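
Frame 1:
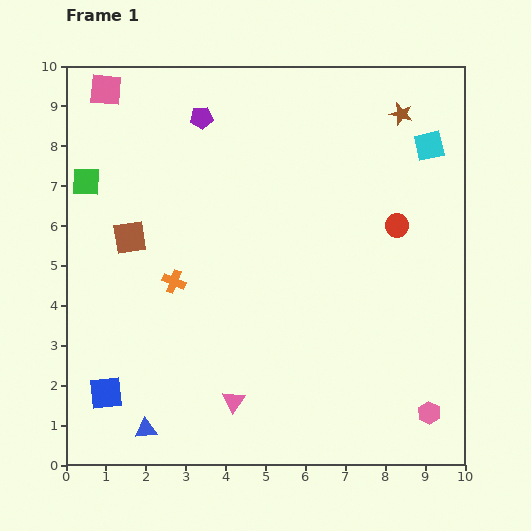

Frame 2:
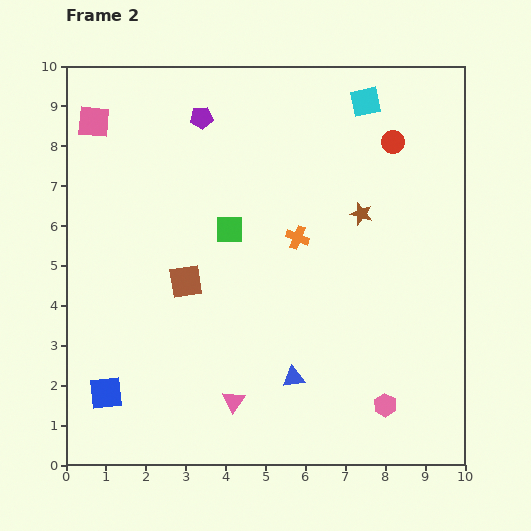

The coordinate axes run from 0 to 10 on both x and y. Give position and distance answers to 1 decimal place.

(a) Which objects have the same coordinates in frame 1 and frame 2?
the blue square, the purple pentagon, the pink triangle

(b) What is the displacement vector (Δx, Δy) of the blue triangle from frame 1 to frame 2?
(3.7, 1.3)

The blue triangle was at (2.0, 0.9) in frame 1 and (5.7, 2.2) in frame 2.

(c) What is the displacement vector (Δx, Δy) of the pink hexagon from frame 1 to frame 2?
(-1.1, 0.2)

The pink hexagon was at (9.1, 1.3) in frame 1 and (8.0, 1.5) in frame 2.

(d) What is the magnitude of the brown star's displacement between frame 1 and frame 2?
2.7

The brown star moved from (8.4, 8.8) to (7.4, 6.3), a distance of √(1.0² + 2.5²) ≈ 2.7.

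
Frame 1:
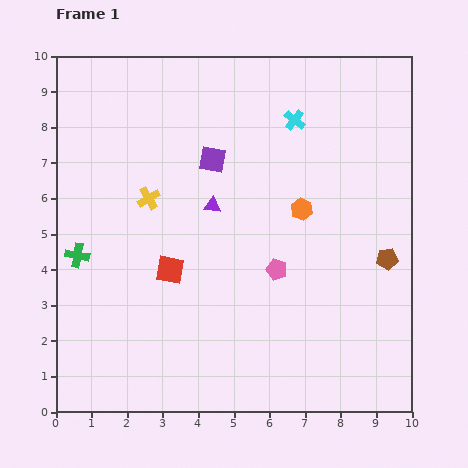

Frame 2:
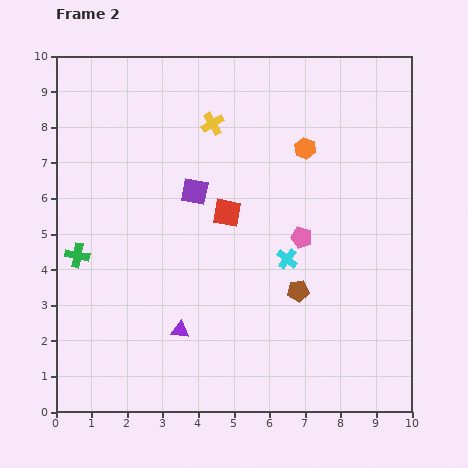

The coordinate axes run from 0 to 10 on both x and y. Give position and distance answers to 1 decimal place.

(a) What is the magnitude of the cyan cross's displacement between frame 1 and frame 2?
3.9

The cyan cross moved from (6.7, 8.2) to (6.5, 4.3), a distance of √(0.2² + 3.9²) ≈ 3.9.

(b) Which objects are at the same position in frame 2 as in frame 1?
the green cross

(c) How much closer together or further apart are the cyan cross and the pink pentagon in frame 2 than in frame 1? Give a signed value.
-3.5

Distance in frame 1: 4.2. Distance in frame 2: 0.7.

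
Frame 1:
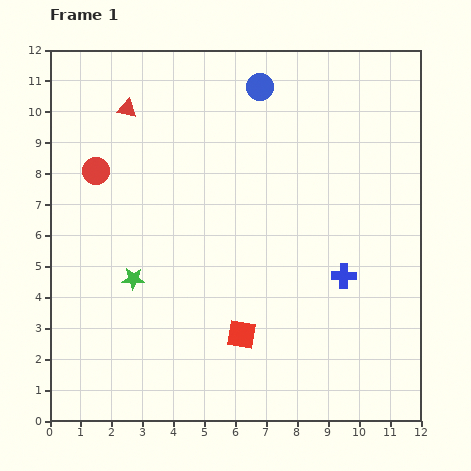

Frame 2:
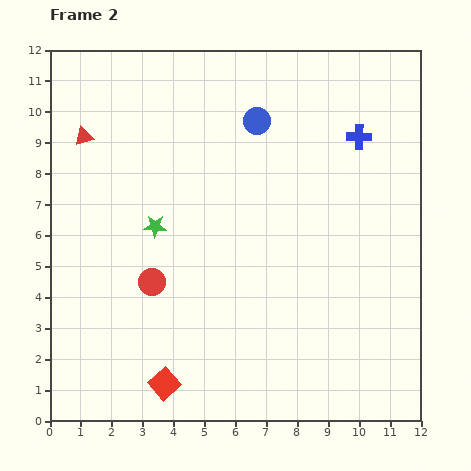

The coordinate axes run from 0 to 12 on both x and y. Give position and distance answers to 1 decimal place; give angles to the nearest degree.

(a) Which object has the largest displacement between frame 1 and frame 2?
the blue cross

(moved 4.5; next 4.0)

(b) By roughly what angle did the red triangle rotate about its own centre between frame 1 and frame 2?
27° counter-clockwise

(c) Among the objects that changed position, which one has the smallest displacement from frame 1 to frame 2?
the blue circle

(moved 1.1)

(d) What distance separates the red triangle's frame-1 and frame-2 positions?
1.7

The red triangle moved from (2.5, 10.1) to (1.1, 9.2), a distance of √(1.4² + 0.9²) ≈ 1.7.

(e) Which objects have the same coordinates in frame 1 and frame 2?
none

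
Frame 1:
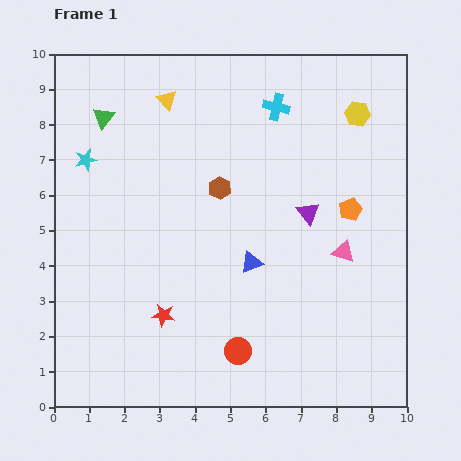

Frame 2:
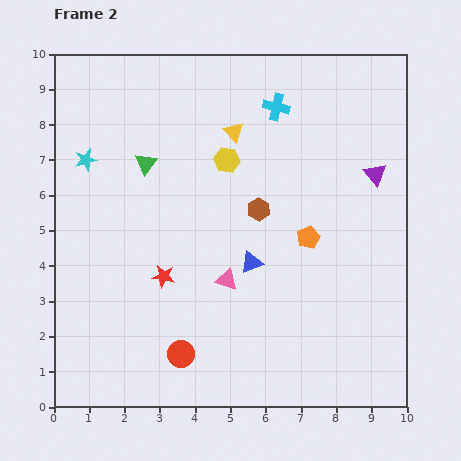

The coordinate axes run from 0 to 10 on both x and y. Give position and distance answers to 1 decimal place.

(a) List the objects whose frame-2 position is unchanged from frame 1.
the cyan cross, the blue triangle, the cyan star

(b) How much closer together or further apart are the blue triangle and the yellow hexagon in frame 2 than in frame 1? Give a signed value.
-2.2

Distance in frame 1: 5.2. Distance in frame 2: 3.0.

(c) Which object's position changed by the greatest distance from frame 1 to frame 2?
the yellow hexagon

(moved 3.9; next 3.4)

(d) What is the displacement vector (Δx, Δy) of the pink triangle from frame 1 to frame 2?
(-3.3, -0.8)

The pink triangle was at (8.2, 4.4) in frame 1 and (4.9, 3.6) in frame 2.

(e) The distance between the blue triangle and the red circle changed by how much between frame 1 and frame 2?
+0.8

Distance in frame 1: 2.5. Distance in frame 2: 3.3.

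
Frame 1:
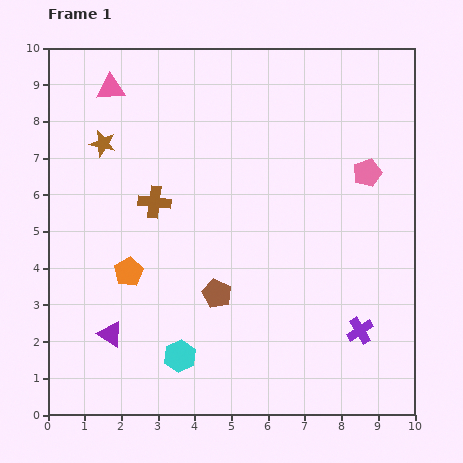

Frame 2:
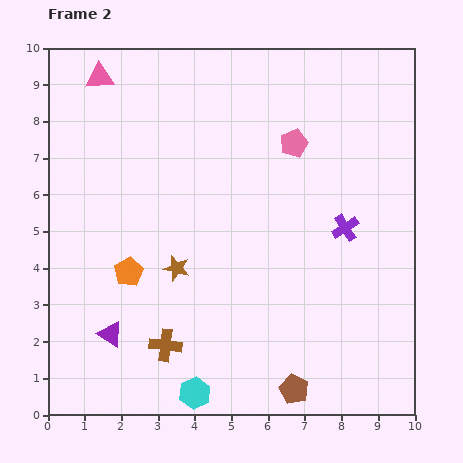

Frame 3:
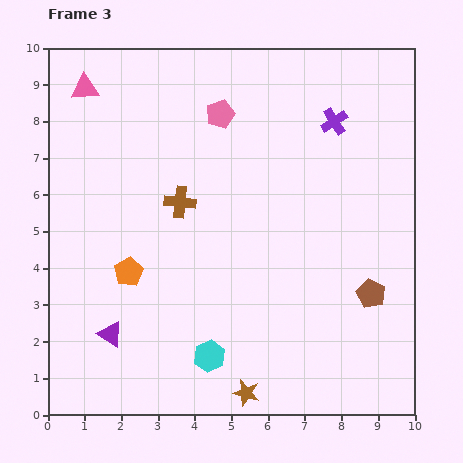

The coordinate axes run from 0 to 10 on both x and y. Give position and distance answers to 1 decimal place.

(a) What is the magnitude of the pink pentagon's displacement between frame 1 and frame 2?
2.2

The pink pentagon moved from (8.7, 6.6) to (6.7, 7.4), a distance of √(2.0² + 0.8²) ≈ 2.2.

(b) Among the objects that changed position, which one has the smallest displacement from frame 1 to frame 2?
the pink triangle

(moved 0.4)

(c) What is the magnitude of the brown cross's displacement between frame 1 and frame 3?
0.7

The brown cross moved from (2.9, 5.8) to (3.6, 5.8), a distance of √(0.7² + 0.0²) ≈ 0.7.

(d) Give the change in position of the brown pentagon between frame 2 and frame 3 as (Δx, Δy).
(2.1, 2.6)

The brown pentagon was at (6.7, 0.7) in frame 2 and (8.8, 3.3) in frame 3.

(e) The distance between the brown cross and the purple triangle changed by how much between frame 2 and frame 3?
+2.6

Distance in frame 2: 1.5. Distance in frame 3: 4.1.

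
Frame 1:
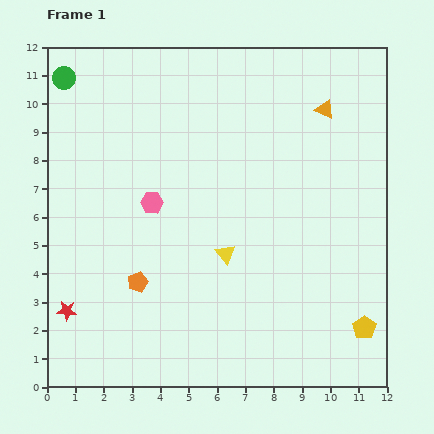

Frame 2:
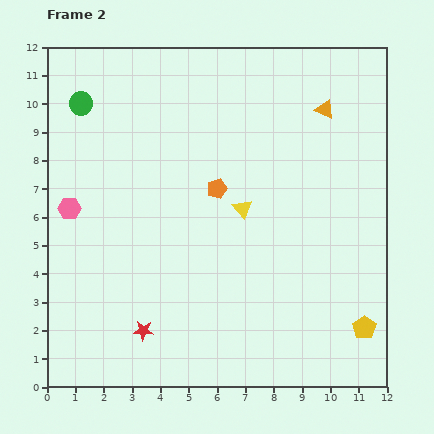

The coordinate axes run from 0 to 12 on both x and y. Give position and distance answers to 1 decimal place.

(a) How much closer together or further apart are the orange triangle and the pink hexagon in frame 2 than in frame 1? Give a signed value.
+2.8

Distance in frame 1: 6.9. Distance in frame 2: 9.7.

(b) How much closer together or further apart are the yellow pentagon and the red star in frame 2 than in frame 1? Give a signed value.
-2.7

Distance in frame 1: 10.5. Distance in frame 2: 7.8.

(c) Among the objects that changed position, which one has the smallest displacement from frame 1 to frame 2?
the green circle

(moved 1.1)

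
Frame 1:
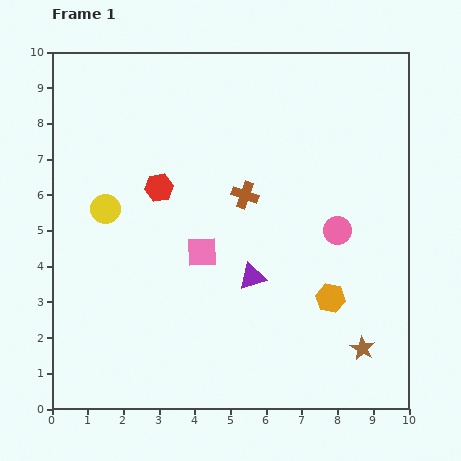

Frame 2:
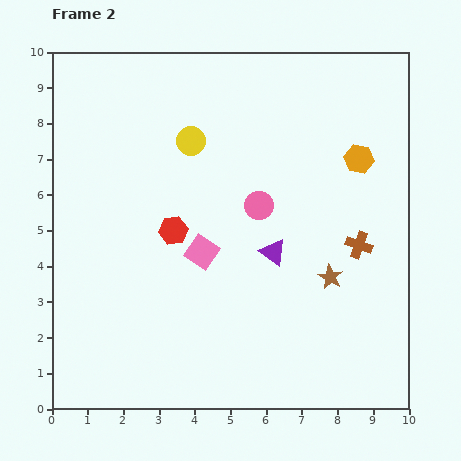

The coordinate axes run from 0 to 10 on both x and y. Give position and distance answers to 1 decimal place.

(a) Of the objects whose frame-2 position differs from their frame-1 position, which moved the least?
the purple triangle

(moved 0.9)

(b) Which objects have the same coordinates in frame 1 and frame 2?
the pink square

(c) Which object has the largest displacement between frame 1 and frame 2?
the orange hexagon

(moved 4.0; next 3.5)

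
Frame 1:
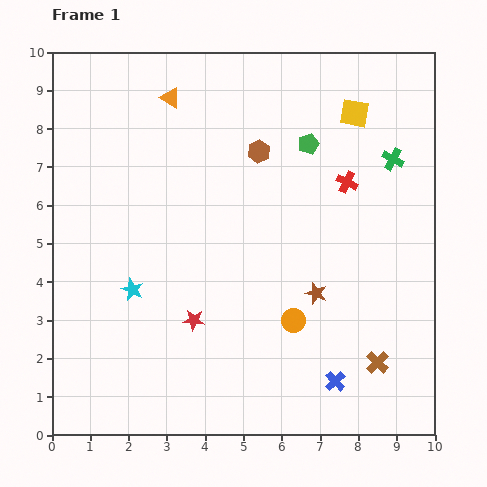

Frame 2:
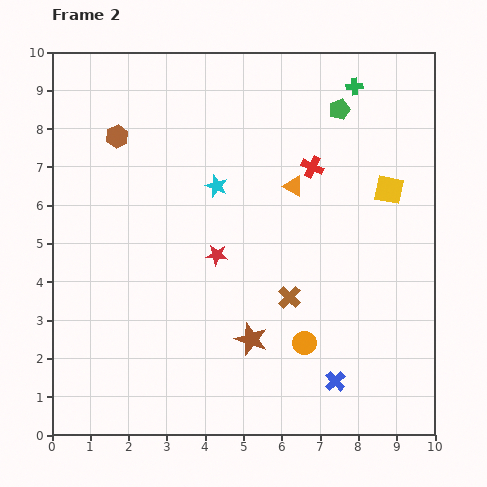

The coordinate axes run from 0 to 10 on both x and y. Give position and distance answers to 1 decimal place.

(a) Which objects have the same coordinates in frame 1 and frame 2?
the blue cross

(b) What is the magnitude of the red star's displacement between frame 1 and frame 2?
1.8

The red star moved from (3.7, 3.0) to (4.3, 4.7), a distance of √(0.6² + 1.7²) ≈ 1.8.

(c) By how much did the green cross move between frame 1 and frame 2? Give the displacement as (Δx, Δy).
(-1.0, 1.9)

The green cross was at (8.9, 7.2) in frame 1 and (7.9, 9.1) in frame 2.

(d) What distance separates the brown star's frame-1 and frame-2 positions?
2.1

The brown star moved from (6.9, 3.7) to (5.2, 2.5), a distance of √(1.7² + 1.2²) ≈ 2.1.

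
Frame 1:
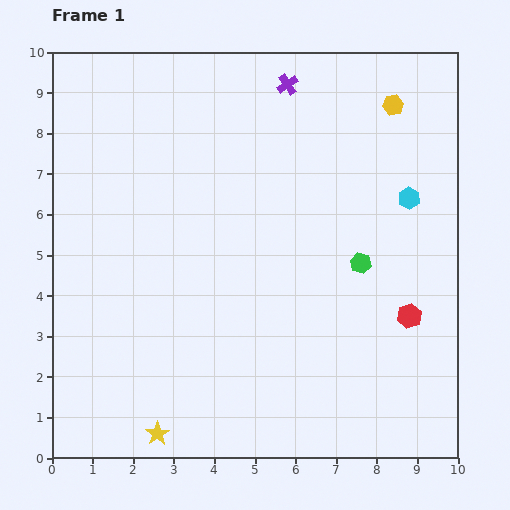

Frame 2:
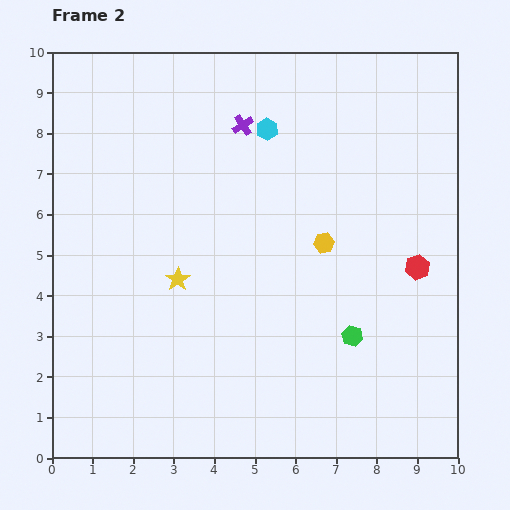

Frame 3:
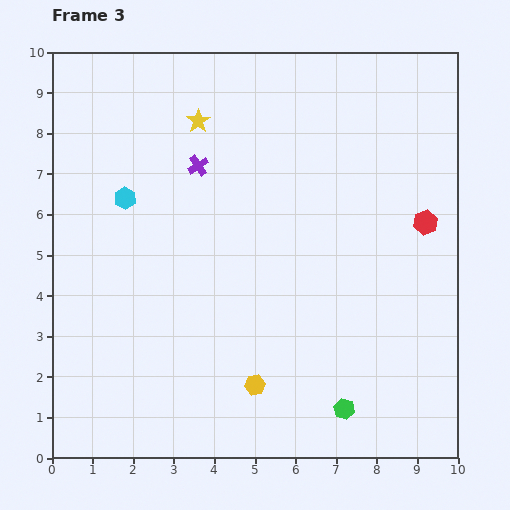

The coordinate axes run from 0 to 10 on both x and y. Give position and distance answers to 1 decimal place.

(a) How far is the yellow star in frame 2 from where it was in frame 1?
3.8

The yellow star moved from (2.6, 0.6) to (3.1, 4.4), a distance of √(0.5² + 3.8²) ≈ 3.8.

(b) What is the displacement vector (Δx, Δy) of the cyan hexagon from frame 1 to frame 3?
(-7.0, 0.0)

The cyan hexagon was at (8.8, 6.4) in frame 1 and (1.8, 6.4) in frame 3.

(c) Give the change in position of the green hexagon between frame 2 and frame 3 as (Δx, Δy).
(-0.2, -1.8)

The green hexagon was at (7.4, 3.0) in frame 2 and (7.2, 1.2) in frame 3.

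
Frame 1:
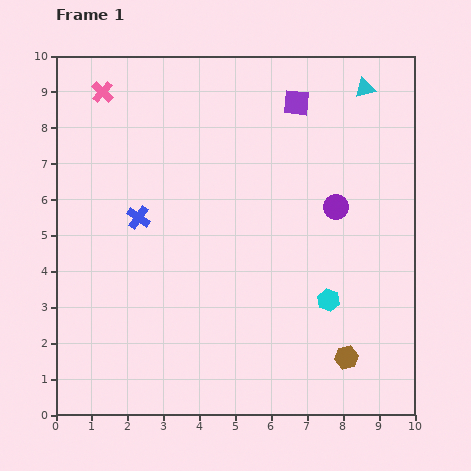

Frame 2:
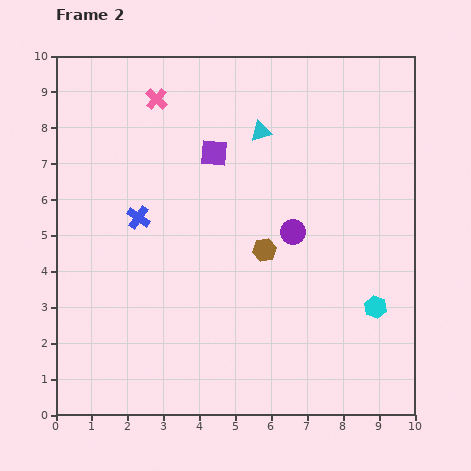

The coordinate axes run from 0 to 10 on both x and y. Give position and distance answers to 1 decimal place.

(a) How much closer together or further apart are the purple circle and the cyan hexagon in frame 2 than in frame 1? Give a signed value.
+0.5

Distance in frame 1: 2.6. Distance in frame 2: 3.1.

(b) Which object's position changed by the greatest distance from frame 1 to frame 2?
the brown hexagon

(moved 3.8; next 3.1)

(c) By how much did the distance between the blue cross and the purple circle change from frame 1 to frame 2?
-1.2

Distance in frame 1: 5.5. Distance in frame 2: 4.3.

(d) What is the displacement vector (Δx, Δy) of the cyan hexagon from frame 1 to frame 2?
(1.3, -0.2)

The cyan hexagon was at (7.6, 3.2) in frame 1 and (8.9, 3.0) in frame 2.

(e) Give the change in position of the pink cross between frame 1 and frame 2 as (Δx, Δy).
(1.5, -0.2)

The pink cross was at (1.3, 9.0) in frame 1 and (2.8, 8.8) in frame 2.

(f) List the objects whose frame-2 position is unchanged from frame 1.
the blue cross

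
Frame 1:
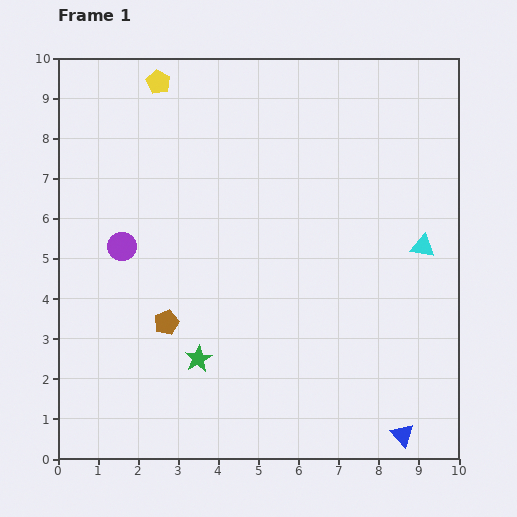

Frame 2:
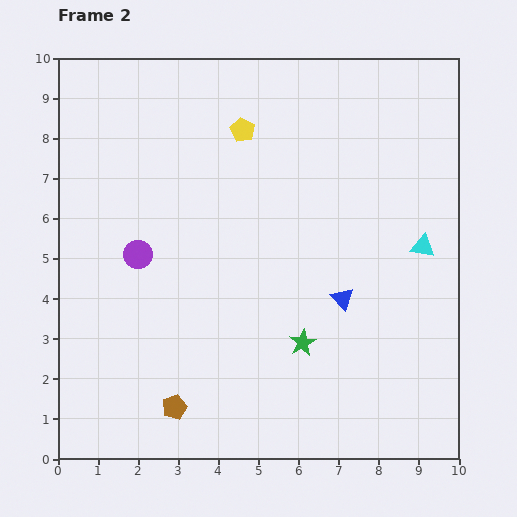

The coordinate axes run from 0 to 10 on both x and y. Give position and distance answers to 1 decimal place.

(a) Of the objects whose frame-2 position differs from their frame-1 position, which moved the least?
the purple circle

(moved 0.4)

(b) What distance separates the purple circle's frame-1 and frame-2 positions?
0.4

The purple circle moved from (1.6, 5.3) to (2.0, 5.1), a distance of √(0.4² + 0.2²) ≈ 0.4.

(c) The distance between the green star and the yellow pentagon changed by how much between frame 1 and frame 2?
-1.5

Distance in frame 1: 7.0. Distance in frame 2: 5.5.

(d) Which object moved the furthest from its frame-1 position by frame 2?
the blue triangle

(moved 3.7; next 2.6)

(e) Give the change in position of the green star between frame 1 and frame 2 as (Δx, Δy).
(2.6, 0.4)

The green star was at (3.5, 2.5) in frame 1 and (6.1, 2.9) in frame 2.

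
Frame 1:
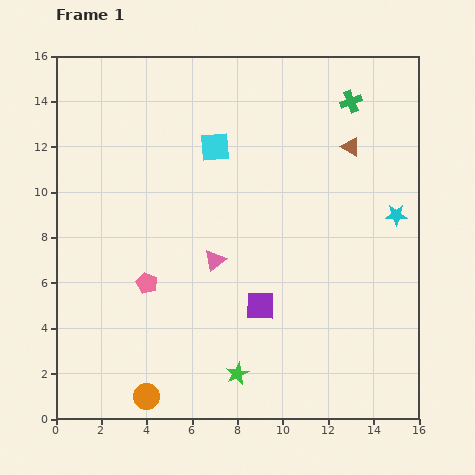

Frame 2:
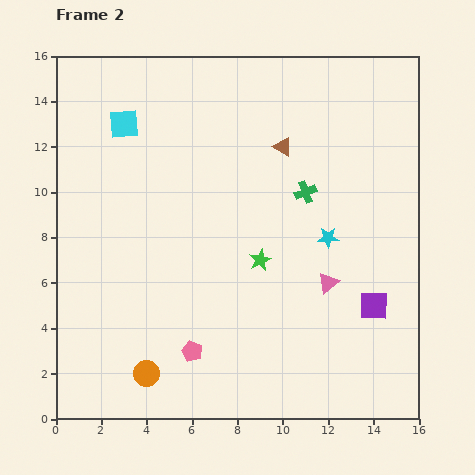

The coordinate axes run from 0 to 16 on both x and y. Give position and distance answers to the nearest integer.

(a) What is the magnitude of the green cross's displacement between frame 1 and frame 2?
4

The green cross moved from (13, 14) to (11, 10), a distance of √(2² + 4²) ≈ 4.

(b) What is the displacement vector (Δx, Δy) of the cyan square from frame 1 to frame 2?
(-4, 1)

The cyan square was at (7, 12) in frame 1 and (3, 13) in frame 2.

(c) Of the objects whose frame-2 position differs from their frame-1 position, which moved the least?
the orange circle

(moved 1)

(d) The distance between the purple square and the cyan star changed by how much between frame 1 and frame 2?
-3

Distance in frame 1: 7. Distance in frame 2: 4.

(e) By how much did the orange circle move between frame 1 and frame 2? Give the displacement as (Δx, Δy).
(0, 1)

The orange circle was at (4, 1) in frame 1 and (4, 2) in frame 2.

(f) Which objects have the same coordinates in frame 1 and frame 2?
none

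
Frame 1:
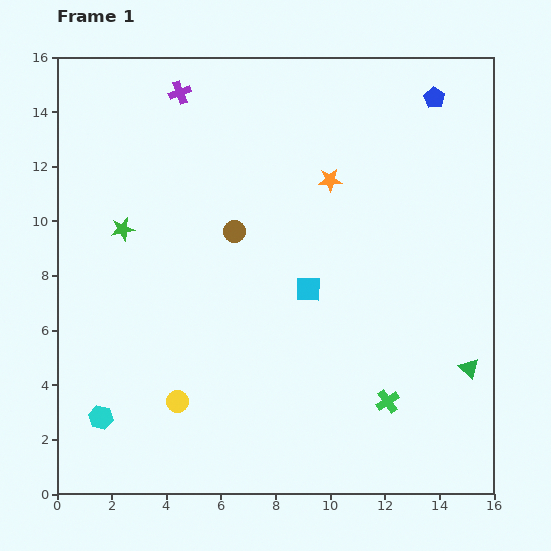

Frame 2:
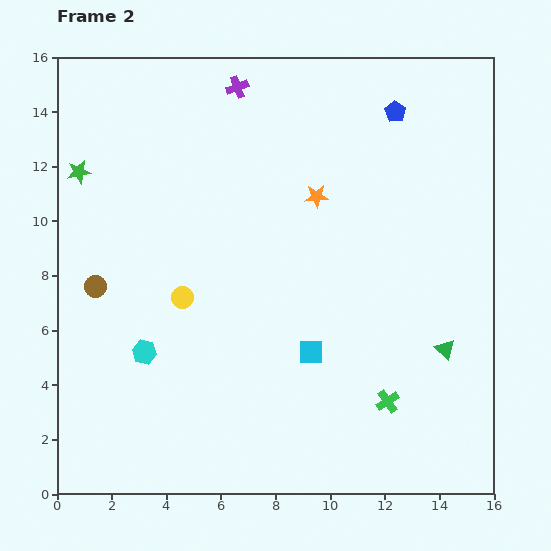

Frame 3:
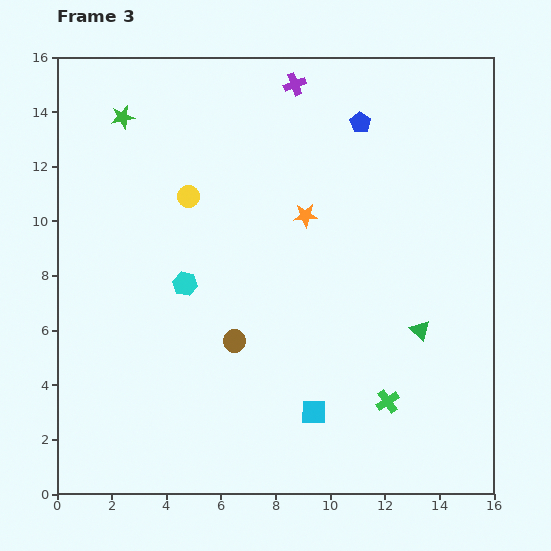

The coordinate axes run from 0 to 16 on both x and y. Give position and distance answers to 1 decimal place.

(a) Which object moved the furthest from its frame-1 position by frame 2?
the brown circle

(moved 5.5; next 3.8)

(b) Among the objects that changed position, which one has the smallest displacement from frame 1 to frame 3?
the orange star

(moved 1.6)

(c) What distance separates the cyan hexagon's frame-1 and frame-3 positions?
5.8

The cyan hexagon moved from (1.6, 2.8) to (4.7, 7.7), a distance of √(3.1² + 4.9²) ≈ 5.8.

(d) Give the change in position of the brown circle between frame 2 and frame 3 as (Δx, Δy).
(5.1, -2.0)

The brown circle was at (1.4, 7.6) in frame 2 and (6.5, 5.6) in frame 3.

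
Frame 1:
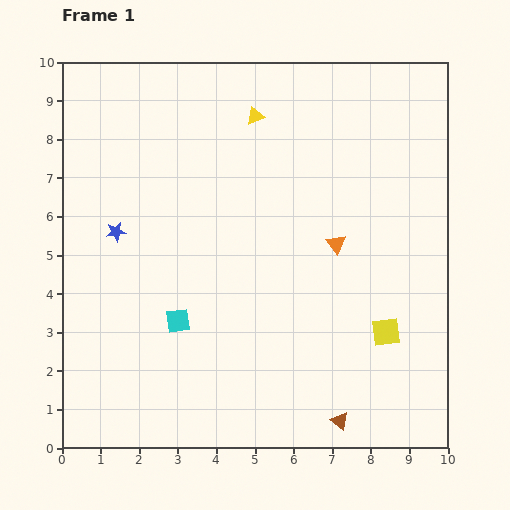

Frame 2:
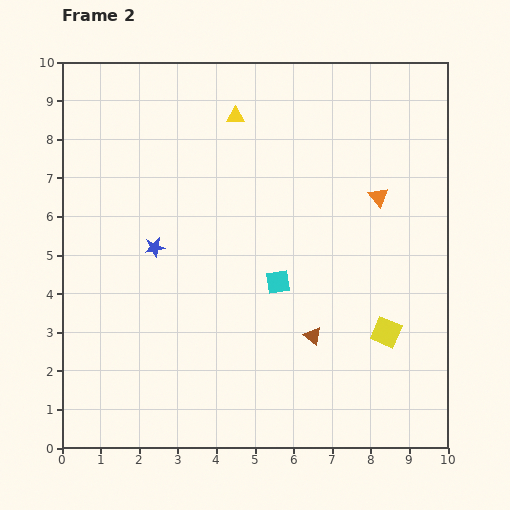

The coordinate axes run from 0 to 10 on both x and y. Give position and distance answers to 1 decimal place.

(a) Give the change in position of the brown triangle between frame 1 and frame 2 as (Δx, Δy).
(-0.7, 2.2)

The brown triangle was at (7.2, 0.7) in frame 1 and (6.5, 2.9) in frame 2.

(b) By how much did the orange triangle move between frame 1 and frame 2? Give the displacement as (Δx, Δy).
(1.1, 1.2)

The orange triangle was at (7.1, 5.3) in frame 1 and (8.2, 6.5) in frame 2.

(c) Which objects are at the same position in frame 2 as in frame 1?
the yellow square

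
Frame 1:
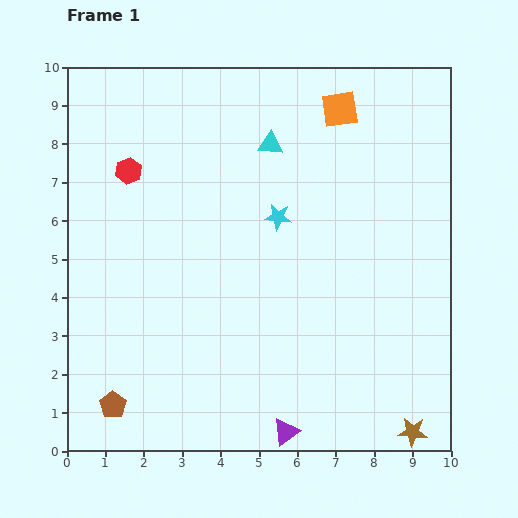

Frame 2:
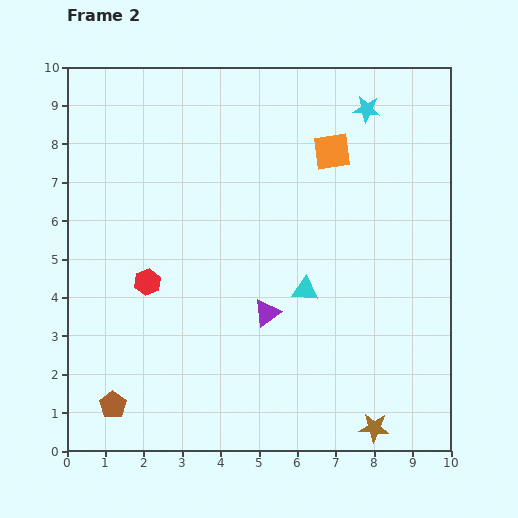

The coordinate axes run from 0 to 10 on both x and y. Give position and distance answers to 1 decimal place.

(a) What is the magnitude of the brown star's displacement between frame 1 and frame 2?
1.0

The brown star moved from (9.0, 0.5) to (8.0, 0.6), a distance of √(1.0² + 0.1²) ≈ 1.0.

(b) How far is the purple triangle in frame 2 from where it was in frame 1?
3.1

The purple triangle moved from (5.7, 0.5) to (5.2, 3.6), a distance of √(0.5² + 3.1²) ≈ 3.1.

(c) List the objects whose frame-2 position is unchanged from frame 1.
the brown pentagon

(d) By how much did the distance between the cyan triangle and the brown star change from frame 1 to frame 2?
-4.4

Distance in frame 1: 8.4. Distance in frame 2: 4.0.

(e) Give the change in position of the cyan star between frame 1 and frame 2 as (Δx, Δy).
(2.3, 2.8)

The cyan star was at (5.5, 6.1) in frame 1 and (7.8, 8.9) in frame 2.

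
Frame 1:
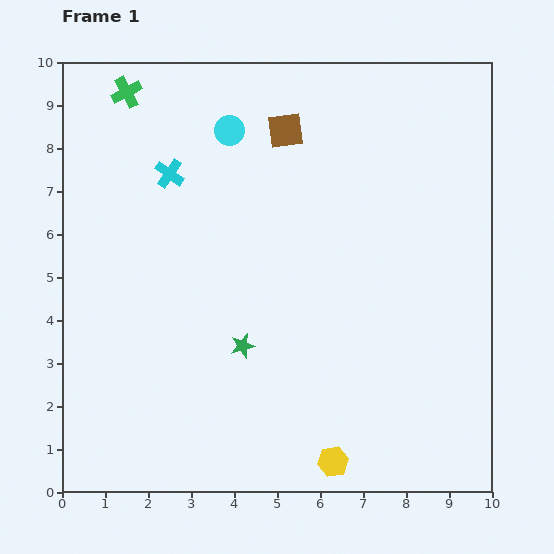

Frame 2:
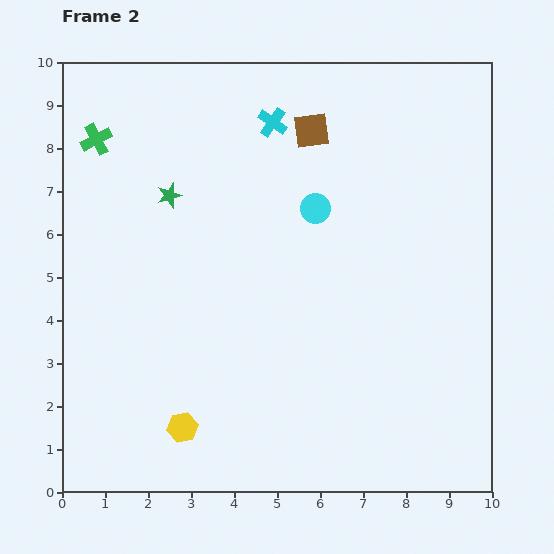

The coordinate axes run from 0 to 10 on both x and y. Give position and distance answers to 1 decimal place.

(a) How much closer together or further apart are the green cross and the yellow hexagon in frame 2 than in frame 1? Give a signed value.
-2.8

Distance in frame 1: 9.8. Distance in frame 2: 7.0.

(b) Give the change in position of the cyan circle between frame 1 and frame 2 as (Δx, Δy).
(2.0, -1.8)

The cyan circle was at (3.9, 8.4) in frame 1 and (5.9, 6.6) in frame 2.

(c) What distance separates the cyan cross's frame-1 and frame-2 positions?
2.7

The cyan cross moved from (2.5, 7.4) to (4.9, 8.6), a distance of √(2.4² + 1.2²) ≈ 2.7.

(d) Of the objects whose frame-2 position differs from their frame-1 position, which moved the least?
the brown square

(moved 0.6)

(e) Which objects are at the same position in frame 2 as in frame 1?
none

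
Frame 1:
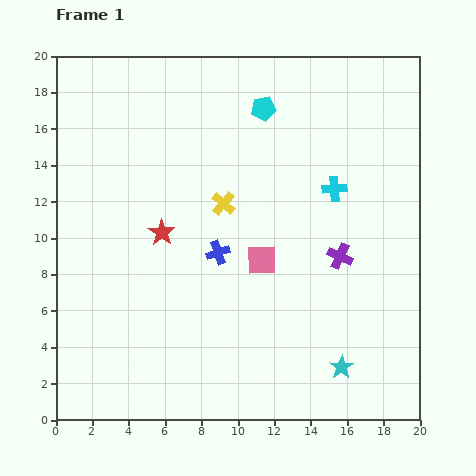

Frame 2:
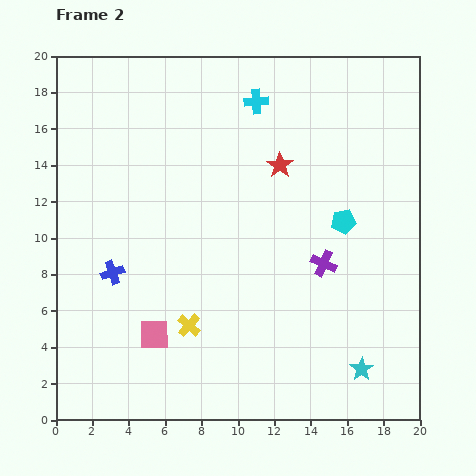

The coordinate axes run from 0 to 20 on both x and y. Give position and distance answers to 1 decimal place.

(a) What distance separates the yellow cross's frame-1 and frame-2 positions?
7.0

The yellow cross moved from (9.2, 11.9) to (7.3, 5.2), a distance of √(1.9² + 6.7²) ≈ 7.0.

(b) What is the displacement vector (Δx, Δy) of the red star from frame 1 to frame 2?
(6.5, 3.7)

The red star was at (5.8, 10.3) in frame 1 and (12.3, 14.0) in frame 2.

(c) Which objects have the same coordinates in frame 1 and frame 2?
none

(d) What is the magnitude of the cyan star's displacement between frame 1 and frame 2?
1.1

The cyan star moved from (15.7, 2.9) to (16.8, 2.8), a distance of √(1.1² + 0.1²) ≈ 1.1.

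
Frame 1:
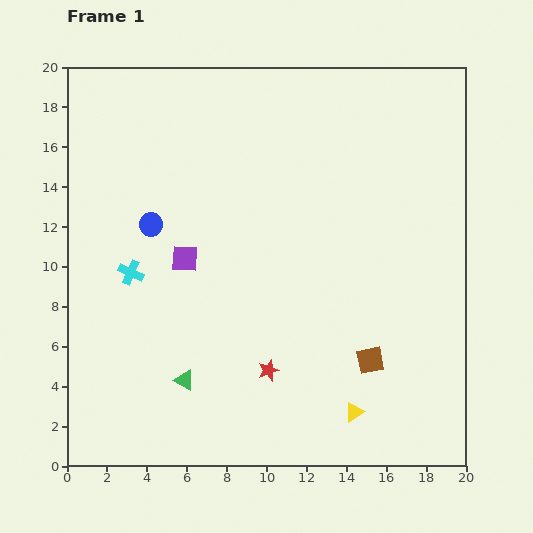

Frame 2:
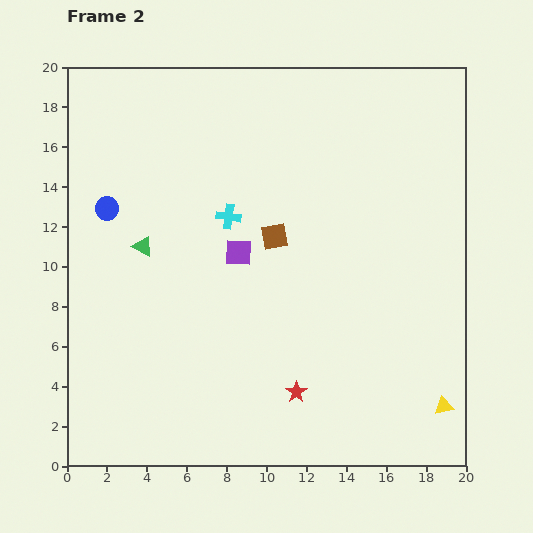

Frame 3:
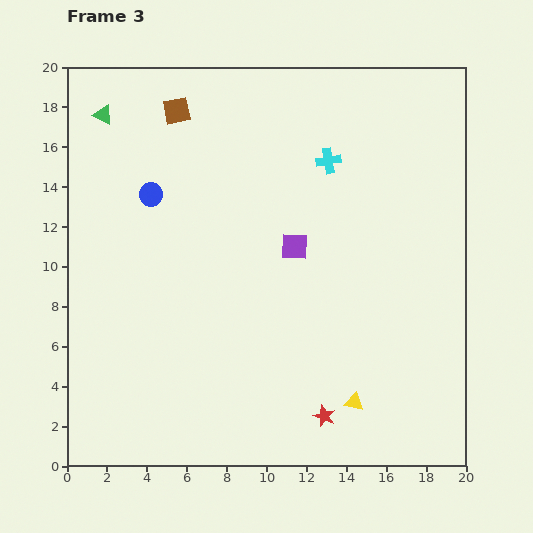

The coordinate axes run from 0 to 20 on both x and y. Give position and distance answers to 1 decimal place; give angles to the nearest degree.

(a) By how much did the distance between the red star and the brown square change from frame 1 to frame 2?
+2.8

Distance in frame 1: 5.1. Distance in frame 2: 7.9.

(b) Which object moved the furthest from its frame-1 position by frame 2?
the brown square

(moved 7.8; next 7.0)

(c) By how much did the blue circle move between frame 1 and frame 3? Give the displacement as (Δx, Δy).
(0.0, 1.5)

The blue circle was at (4.2, 12.1) in frame 1 and (4.2, 13.6) in frame 3.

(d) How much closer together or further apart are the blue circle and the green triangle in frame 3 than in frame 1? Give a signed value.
-3.3

Distance in frame 1: 8.0. Distance in frame 3: 4.7.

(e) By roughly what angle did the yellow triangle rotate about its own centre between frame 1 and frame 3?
42° clockwise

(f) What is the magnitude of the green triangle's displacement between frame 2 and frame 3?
6.9

The green triangle moved from (3.8, 11.0) to (1.8, 17.6), a distance of √(2.0² + 6.6²) ≈ 6.9.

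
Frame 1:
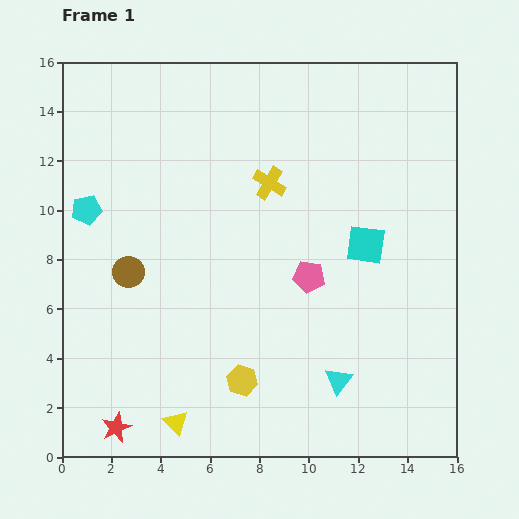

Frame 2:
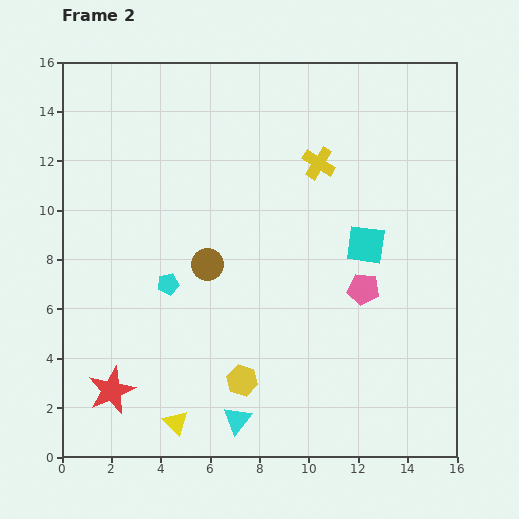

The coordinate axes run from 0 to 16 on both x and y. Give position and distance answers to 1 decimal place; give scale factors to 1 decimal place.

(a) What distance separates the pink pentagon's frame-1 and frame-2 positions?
2.3

The pink pentagon moved from (10.0, 7.3) to (12.2, 6.8), a distance of √(2.2² + 0.5²) ≈ 2.3.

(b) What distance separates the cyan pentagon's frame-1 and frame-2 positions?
4.5

The cyan pentagon moved from (1.0, 10.0) to (4.3, 7.0), a distance of √(3.3² + 3.0²) ≈ 4.5.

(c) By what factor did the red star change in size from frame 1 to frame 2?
1.5×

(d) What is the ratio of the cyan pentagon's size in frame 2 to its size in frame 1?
0.7×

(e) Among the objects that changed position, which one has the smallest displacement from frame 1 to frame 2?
the red star

(moved 1.5)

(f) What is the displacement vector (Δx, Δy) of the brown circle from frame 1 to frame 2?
(3.2, 0.3)

The brown circle was at (2.7, 7.5) in frame 1 and (5.9, 7.8) in frame 2.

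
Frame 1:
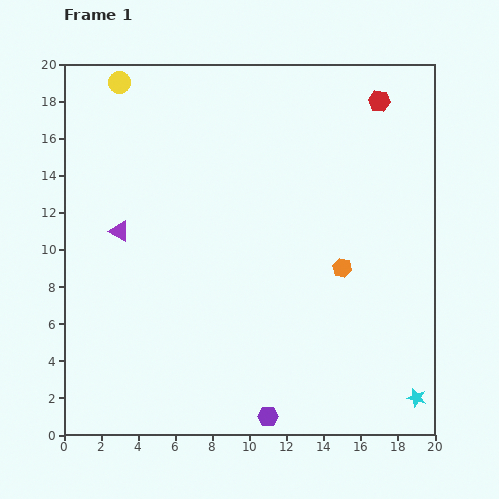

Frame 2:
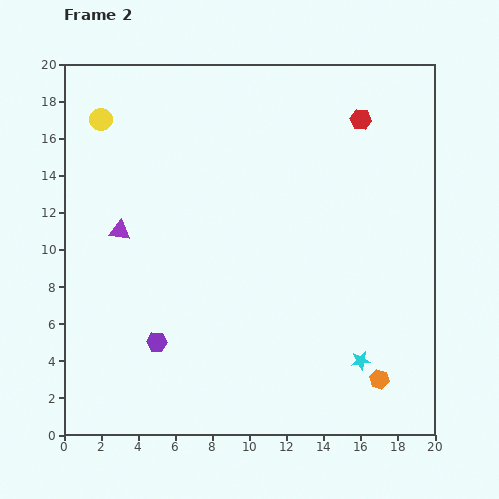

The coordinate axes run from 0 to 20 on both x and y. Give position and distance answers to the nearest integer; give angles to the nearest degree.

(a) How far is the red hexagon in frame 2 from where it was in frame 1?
1

The red hexagon moved from (17, 18) to (16, 17), a distance of √(1² + 1²) ≈ 1.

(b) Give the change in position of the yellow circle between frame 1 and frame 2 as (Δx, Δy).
(-1, -2)

The yellow circle was at (3, 19) in frame 1 and (2, 17) in frame 2.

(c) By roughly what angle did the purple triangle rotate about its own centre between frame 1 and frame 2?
22° counter-clockwise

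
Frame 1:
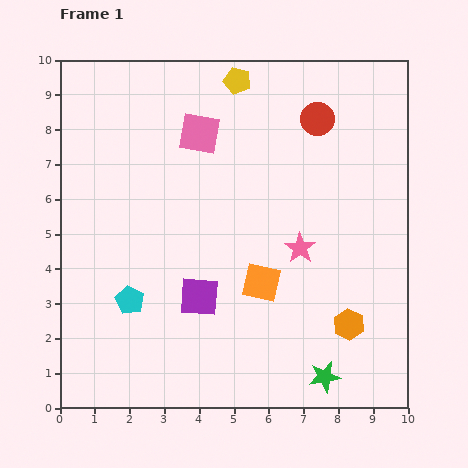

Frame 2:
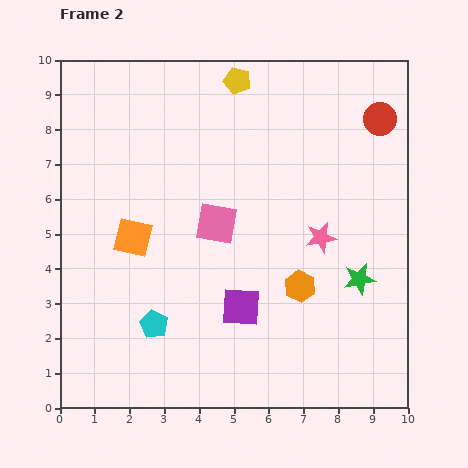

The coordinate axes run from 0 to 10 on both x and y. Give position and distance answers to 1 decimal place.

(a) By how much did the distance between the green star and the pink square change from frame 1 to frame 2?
-3.5

Distance in frame 1: 7.9. Distance in frame 2: 4.4.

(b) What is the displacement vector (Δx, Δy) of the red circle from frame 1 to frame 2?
(1.8, 0.0)

The red circle was at (7.4, 8.3) in frame 1 and (9.2, 8.3) in frame 2.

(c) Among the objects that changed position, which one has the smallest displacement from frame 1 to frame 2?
the pink star

(moved 0.7)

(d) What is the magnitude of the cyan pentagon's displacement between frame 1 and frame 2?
1.0

The cyan pentagon moved from (2.0, 3.1) to (2.7, 2.4), a distance of √(0.7² + 0.7²) ≈ 1.0.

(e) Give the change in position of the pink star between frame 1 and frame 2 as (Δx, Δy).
(0.6, 0.3)

The pink star was at (6.9, 4.6) in frame 1 and (7.5, 4.9) in frame 2.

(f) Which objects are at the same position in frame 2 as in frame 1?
the yellow pentagon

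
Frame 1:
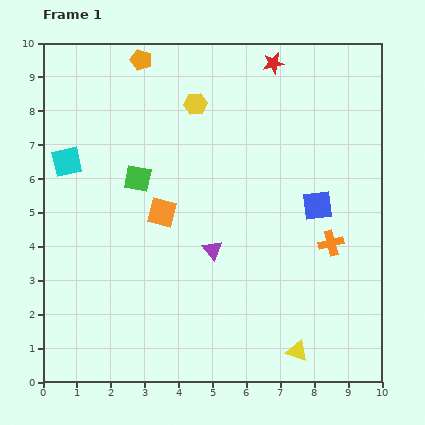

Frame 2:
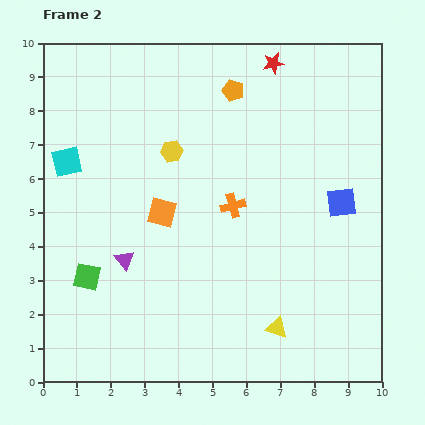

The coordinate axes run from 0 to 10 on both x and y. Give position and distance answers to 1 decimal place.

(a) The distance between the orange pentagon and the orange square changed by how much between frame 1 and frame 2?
-0.3

Distance in frame 1: 4.5. Distance in frame 2: 4.2.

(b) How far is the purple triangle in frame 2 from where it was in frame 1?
2.6

The purple triangle moved from (5.0, 3.9) to (2.4, 3.6), a distance of √(2.6² + 0.3²) ≈ 2.6.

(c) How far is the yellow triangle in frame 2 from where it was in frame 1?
0.9

The yellow triangle moved from (7.5, 0.9) to (6.9, 1.6), a distance of √(0.6² + 0.7²) ≈ 0.9.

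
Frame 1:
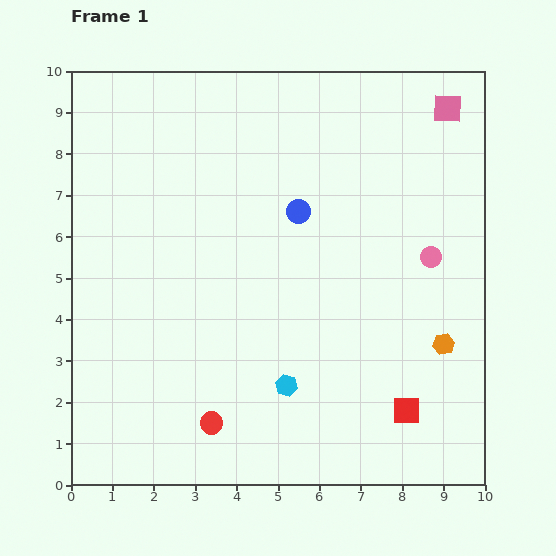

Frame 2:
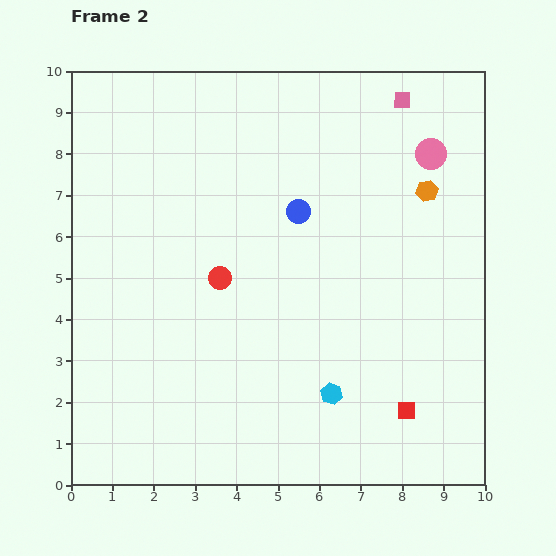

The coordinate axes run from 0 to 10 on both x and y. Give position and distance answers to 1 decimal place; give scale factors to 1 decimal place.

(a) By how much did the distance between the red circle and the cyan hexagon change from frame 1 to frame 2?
+1.9

Distance in frame 1: 2.0. Distance in frame 2: 3.9.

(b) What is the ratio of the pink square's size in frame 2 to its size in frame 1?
0.6×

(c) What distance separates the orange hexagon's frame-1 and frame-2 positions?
3.7

The orange hexagon moved from (9.0, 3.4) to (8.6, 7.1), a distance of √(0.4² + 3.7²) ≈ 3.7.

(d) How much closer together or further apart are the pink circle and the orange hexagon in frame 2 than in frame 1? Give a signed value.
-1.2

Distance in frame 1: 2.1. Distance in frame 2: 0.9.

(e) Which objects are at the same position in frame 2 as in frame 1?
the red square, the blue circle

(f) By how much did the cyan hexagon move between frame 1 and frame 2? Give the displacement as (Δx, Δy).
(1.1, -0.2)

The cyan hexagon was at (5.2, 2.4) in frame 1 and (6.3, 2.2) in frame 2.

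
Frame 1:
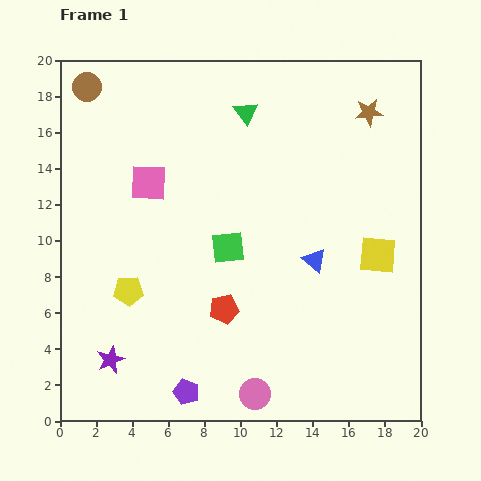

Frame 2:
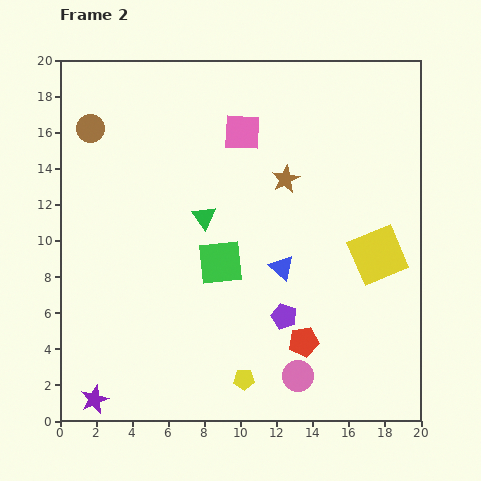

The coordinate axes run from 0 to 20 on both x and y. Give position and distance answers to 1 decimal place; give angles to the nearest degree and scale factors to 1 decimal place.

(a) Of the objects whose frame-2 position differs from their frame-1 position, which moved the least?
the green square

(moved 0.9)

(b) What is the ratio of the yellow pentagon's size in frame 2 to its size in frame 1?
0.7×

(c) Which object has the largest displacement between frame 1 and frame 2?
the yellow pentagon

(moved 8.1; next 6.8)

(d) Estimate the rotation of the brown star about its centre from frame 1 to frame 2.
21° counter-clockwise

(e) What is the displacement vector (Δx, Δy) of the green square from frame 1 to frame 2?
(-0.4, -0.8)

The green square was at (9.3, 9.6) in frame 1 and (8.9, 8.8) in frame 2.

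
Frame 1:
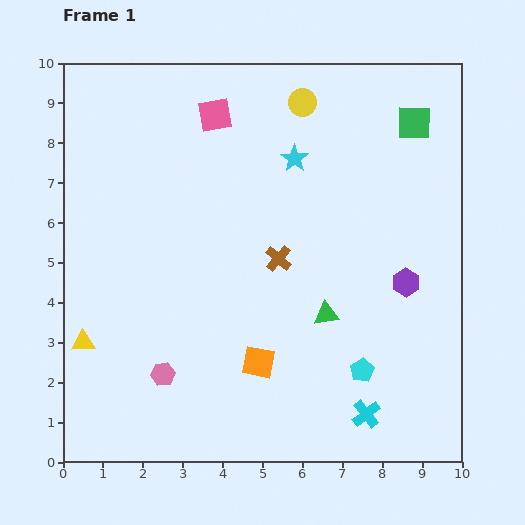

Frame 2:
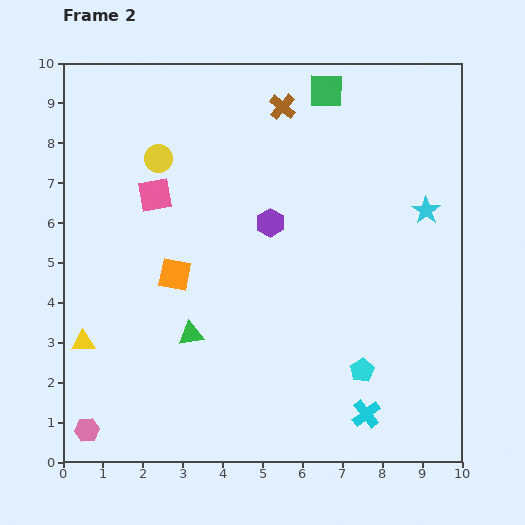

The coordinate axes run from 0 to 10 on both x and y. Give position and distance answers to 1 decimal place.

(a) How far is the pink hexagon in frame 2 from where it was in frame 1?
2.4

The pink hexagon moved from (2.5, 2.2) to (0.6, 0.8), a distance of √(1.9² + 1.4²) ≈ 2.4.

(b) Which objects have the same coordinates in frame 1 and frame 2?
the yellow triangle, the cyan pentagon, the cyan cross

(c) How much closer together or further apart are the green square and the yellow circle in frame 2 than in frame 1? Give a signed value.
+1.7

Distance in frame 1: 2.8. Distance in frame 2: 4.5.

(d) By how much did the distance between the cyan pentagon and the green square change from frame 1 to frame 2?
+0.8

Distance in frame 1: 6.3. Distance in frame 2: 7.1.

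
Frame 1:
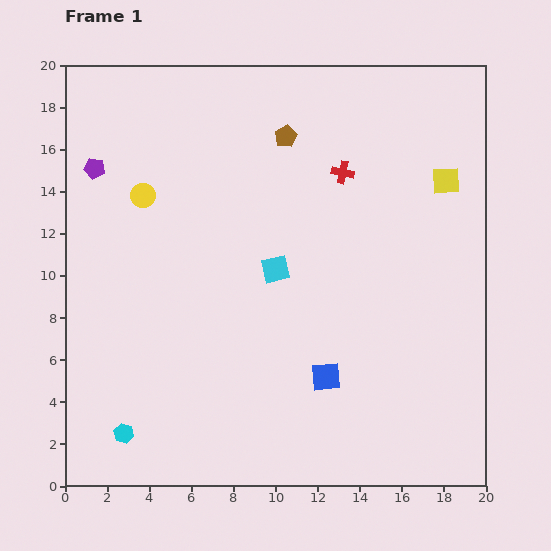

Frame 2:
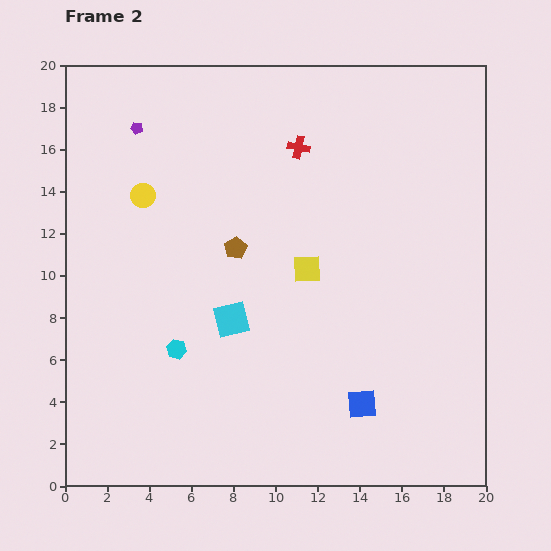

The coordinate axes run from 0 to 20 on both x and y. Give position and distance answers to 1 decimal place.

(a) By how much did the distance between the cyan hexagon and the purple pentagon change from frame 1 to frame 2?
-2.0

Distance in frame 1: 12.7. Distance in frame 2: 10.7.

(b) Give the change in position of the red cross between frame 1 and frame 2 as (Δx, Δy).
(-2.1, 1.2)

The red cross was at (13.2, 14.9) in frame 1 and (11.1, 16.1) in frame 2.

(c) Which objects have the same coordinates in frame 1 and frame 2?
the yellow circle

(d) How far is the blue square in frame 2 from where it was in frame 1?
2.1

The blue square moved from (12.4, 5.2) to (14.1, 3.9), a distance of √(1.7² + 1.3²) ≈ 2.1.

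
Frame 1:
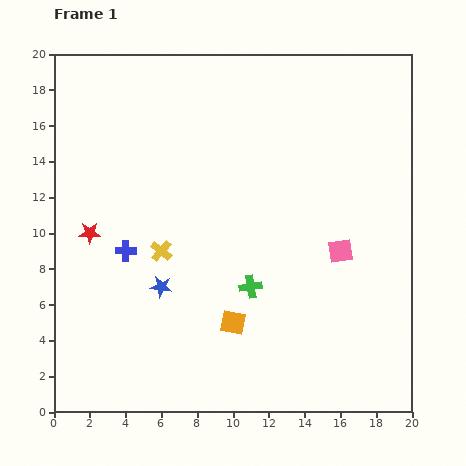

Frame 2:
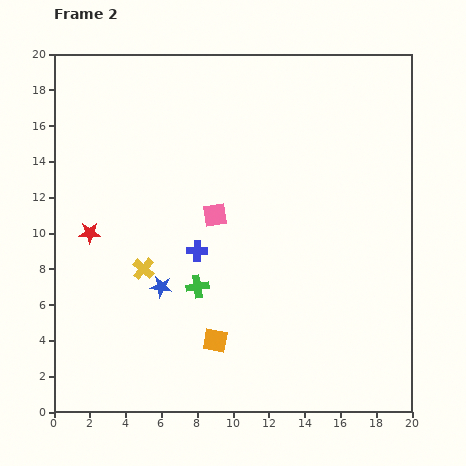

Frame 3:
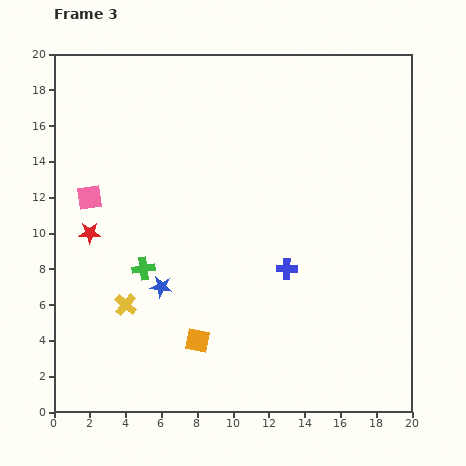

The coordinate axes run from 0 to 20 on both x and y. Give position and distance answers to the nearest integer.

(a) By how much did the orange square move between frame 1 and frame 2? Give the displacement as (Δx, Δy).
(-1, -1)

The orange square was at (10, 5) in frame 1 and (9, 4) in frame 2.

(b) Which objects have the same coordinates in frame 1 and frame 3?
the red star, the blue star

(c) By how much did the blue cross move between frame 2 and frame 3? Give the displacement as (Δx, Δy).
(5, -1)

The blue cross was at (8, 9) in frame 2 and (13, 8) in frame 3.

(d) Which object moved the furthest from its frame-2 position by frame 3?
the pink square

(moved 7; next 5)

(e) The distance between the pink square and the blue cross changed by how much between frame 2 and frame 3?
+10

Distance in frame 2: 2. Distance in frame 3: 12.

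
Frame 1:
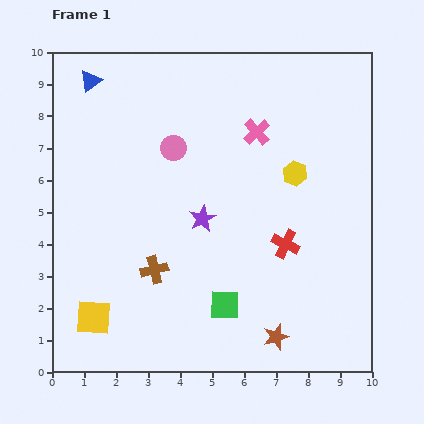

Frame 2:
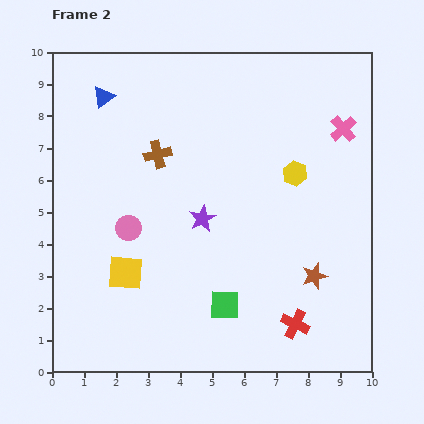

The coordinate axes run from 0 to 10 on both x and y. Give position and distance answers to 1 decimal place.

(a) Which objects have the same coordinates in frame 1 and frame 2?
the purple star, the green square, the yellow hexagon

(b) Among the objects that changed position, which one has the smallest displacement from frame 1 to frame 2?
the blue triangle

(moved 0.6)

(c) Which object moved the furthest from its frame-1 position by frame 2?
the brown cross

(moved 3.6; next 2.9)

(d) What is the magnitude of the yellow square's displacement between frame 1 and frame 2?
1.7

The yellow square moved from (1.3, 1.7) to (2.3, 3.1), a distance of √(1.0² + 1.4²) ≈ 1.7.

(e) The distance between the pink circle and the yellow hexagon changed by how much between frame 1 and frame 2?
+1.6

Distance in frame 1: 3.9. Distance in frame 2: 5.5.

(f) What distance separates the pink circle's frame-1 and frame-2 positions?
2.9

The pink circle moved from (3.8, 7.0) to (2.4, 4.5), a distance of √(1.4² + 2.5²) ≈ 2.9.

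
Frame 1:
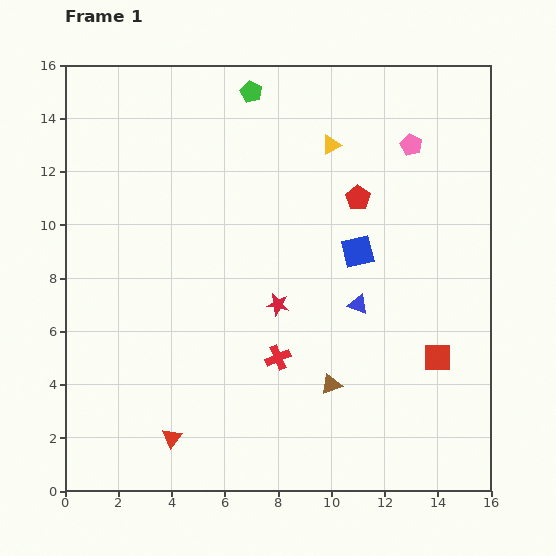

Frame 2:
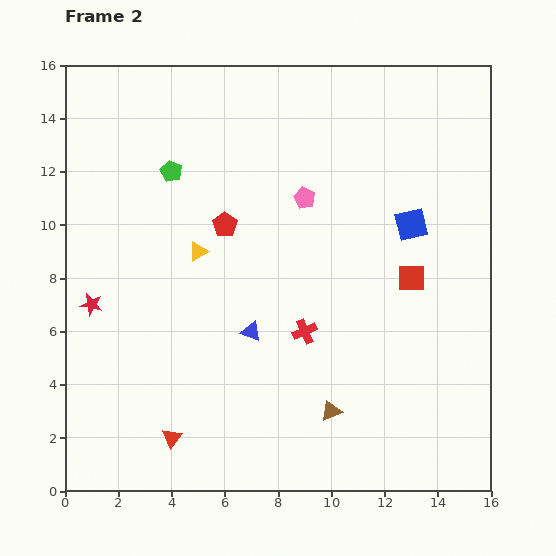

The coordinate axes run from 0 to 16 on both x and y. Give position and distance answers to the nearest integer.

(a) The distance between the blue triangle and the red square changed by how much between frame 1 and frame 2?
+2

Distance in frame 1: 4. Distance in frame 2: 6.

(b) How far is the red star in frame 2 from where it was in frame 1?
7

The red star moved from (8, 7) to (1, 7), a distance of √(7² + 0²) ≈ 7.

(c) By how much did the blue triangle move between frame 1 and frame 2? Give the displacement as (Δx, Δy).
(-4, -1)

The blue triangle was at (11, 7) in frame 1 and (7, 6) in frame 2.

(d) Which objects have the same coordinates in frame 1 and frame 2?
the red triangle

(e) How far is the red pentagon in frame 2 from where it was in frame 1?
5

The red pentagon moved from (11, 11) to (6, 10), a distance of √(5² + 1²) ≈ 5.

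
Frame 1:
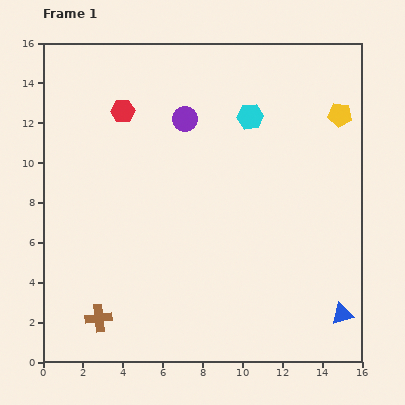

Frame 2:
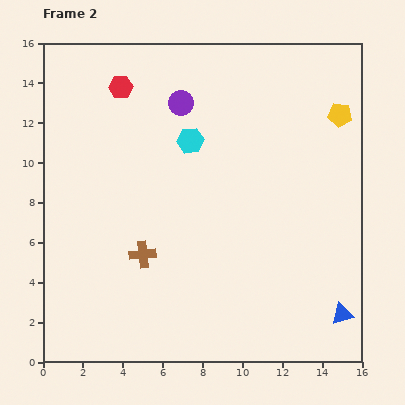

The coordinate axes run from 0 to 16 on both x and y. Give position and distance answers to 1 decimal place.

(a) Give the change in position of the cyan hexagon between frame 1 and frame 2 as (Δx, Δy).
(-3.0, -1.2)

The cyan hexagon was at (10.4, 12.3) in frame 1 and (7.4, 11.1) in frame 2.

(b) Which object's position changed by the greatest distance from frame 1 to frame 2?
the brown cross

(moved 3.9; next 3.2)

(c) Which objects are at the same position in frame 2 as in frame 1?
the yellow pentagon, the blue triangle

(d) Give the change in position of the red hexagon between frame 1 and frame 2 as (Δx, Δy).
(-0.1, 1.2)

The red hexagon was at (4.0, 12.6) in frame 1 and (3.9, 13.8) in frame 2.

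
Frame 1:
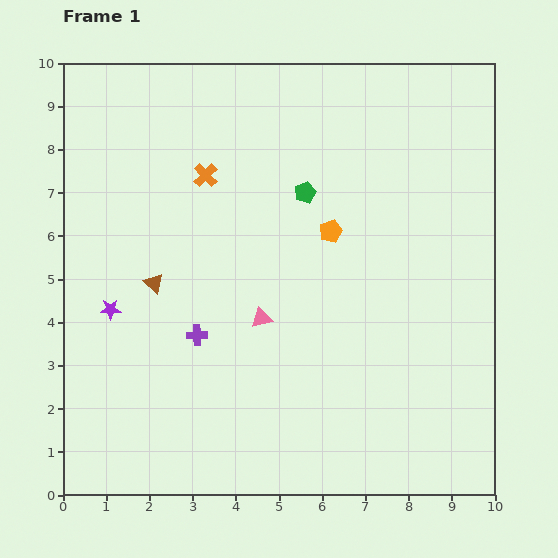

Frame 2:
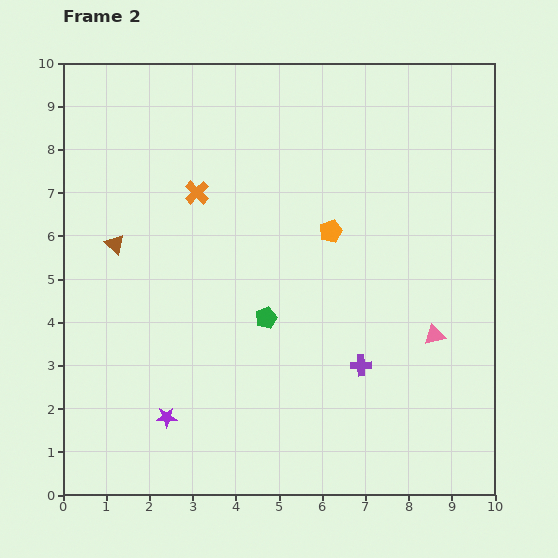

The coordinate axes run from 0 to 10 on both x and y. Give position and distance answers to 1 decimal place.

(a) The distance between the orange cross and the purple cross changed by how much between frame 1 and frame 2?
+1.8

Distance in frame 1: 3.7. Distance in frame 2: 5.5.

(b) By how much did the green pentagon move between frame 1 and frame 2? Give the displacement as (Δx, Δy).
(-0.9, -2.9)

The green pentagon was at (5.6, 7.0) in frame 1 and (4.7, 4.1) in frame 2.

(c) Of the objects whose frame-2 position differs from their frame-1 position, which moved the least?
the orange cross

(moved 0.4)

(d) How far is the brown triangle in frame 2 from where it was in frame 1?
1.3

The brown triangle moved from (2.1, 4.9) to (1.2, 5.8), a distance of √(0.9² + 0.9²) ≈ 1.3.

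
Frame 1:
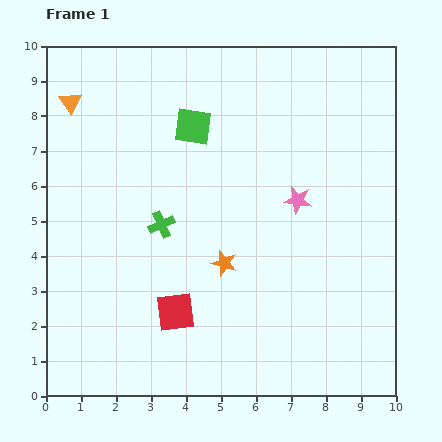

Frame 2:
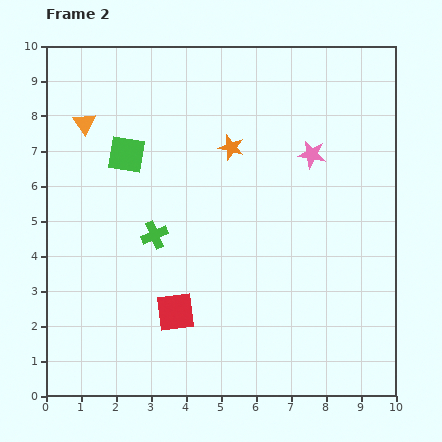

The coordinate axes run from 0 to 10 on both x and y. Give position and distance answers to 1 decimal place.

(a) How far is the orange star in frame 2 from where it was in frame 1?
3.3

The orange star moved from (5.1, 3.8) to (5.3, 7.1), a distance of √(0.2² + 3.3²) ≈ 3.3.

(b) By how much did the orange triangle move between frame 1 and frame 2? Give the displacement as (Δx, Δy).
(0.4, -0.6)

The orange triangle was at (0.7, 8.4) in frame 1 and (1.1, 7.8) in frame 2.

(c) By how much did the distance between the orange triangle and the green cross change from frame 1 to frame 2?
-0.6

Distance in frame 1: 4.4. Distance in frame 2: 3.8.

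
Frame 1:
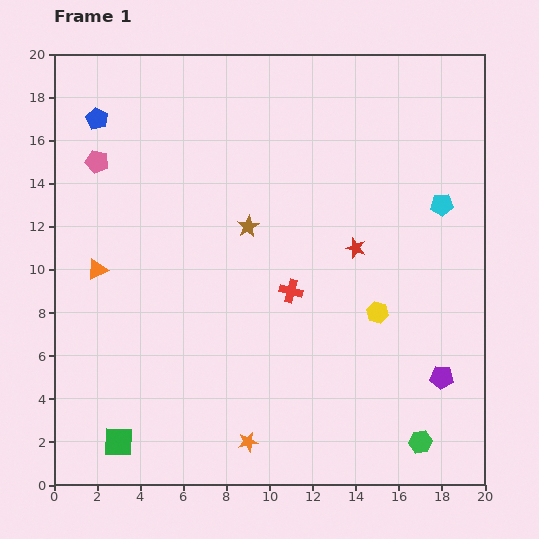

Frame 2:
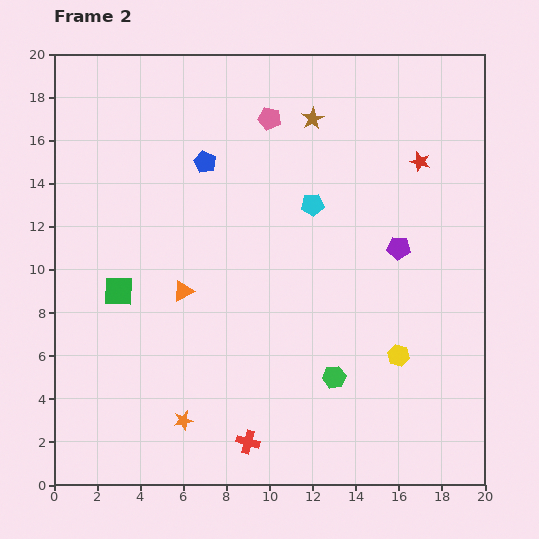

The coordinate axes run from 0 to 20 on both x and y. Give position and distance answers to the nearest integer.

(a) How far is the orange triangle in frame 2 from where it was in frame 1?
4

The orange triangle moved from (2, 10) to (6, 9), a distance of √(4² + 1²) ≈ 4.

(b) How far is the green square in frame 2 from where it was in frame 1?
7

The green square moved from (3, 2) to (3, 9), a distance of √(0² + 7²) ≈ 7.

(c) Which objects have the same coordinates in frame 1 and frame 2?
none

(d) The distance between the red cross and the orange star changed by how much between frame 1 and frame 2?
-4

Distance in frame 1: 7. Distance in frame 2: 3.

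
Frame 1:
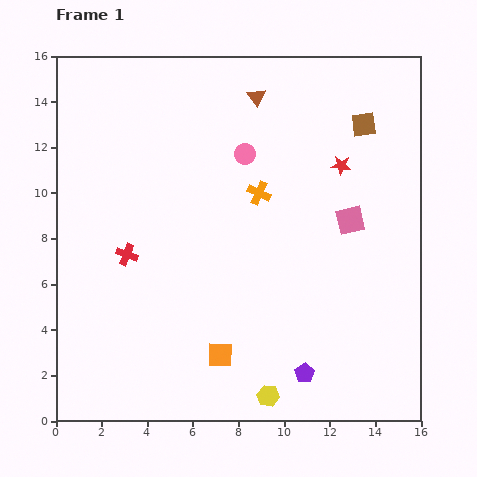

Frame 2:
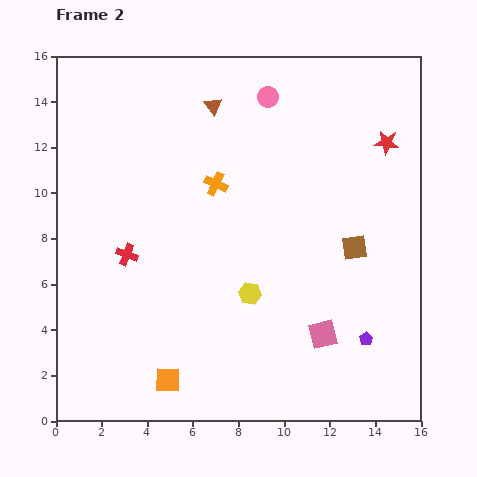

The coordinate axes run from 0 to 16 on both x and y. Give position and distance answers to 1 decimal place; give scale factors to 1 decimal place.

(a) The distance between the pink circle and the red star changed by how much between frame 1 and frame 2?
+1.4

Distance in frame 1: 4.2. Distance in frame 2: 5.6.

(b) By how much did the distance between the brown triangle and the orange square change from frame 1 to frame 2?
+0.8

Distance in frame 1: 11.4. Distance in frame 2: 12.2.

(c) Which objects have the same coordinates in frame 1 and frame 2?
the red cross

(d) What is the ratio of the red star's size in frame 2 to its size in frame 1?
1.3×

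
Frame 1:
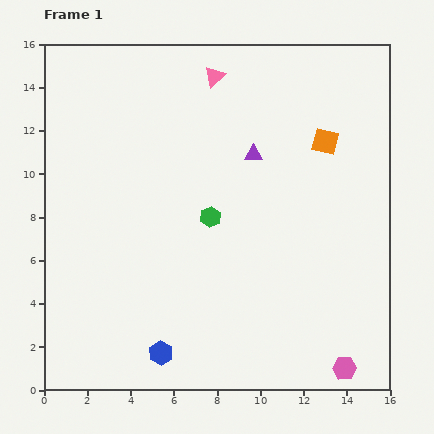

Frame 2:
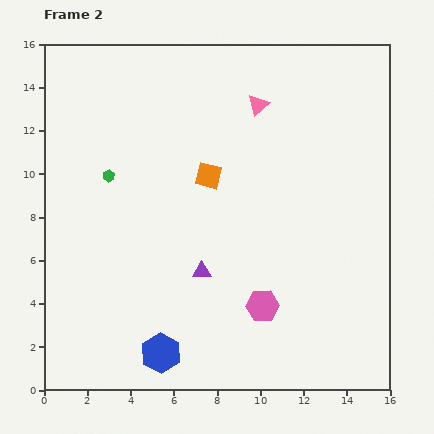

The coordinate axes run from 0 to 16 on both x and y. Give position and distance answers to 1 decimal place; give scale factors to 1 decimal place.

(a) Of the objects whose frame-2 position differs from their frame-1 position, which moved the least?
the pink triangle

(moved 2.4)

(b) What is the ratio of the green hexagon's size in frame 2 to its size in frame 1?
0.6×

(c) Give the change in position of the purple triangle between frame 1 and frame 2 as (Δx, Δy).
(-2.4, -5.4)

The purple triangle was at (9.7, 10.9) in frame 1 and (7.3, 5.5) in frame 2.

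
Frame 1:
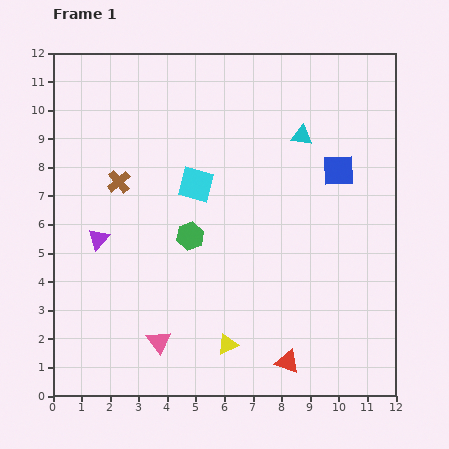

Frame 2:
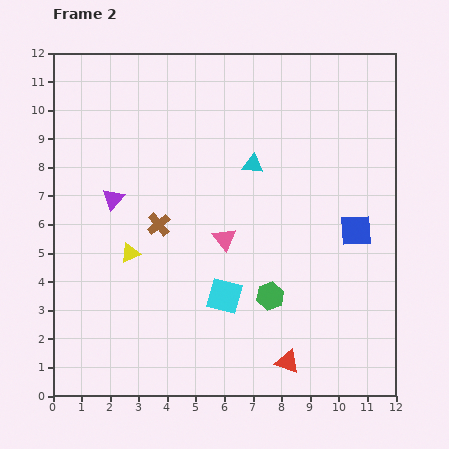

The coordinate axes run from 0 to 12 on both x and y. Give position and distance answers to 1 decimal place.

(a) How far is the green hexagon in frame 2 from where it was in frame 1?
3.5

The green hexagon moved from (4.8, 5.6) to (7.6, 3.5), a distance of √(2.8² + 2.1²) ≈ 3.5.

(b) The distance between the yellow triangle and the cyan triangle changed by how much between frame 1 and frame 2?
-2.4

Distance in frame 1: 7.7. Distance in frame 2: 5.3.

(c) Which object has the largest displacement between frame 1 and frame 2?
the yellow triangle

(moved 4.7; next 4.3)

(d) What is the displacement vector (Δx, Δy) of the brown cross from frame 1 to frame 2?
(1.4, -1.5)

The brown cross was at (2.3, 7.5) in frame 1 and (3.7, 6.0) in frame 2.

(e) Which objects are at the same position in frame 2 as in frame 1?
the red triangle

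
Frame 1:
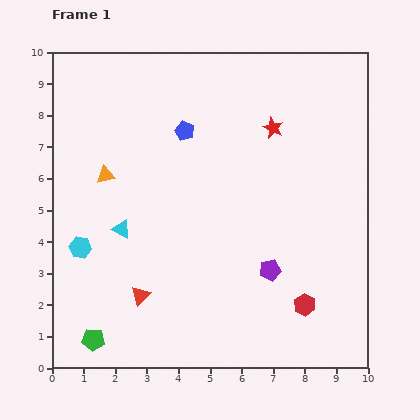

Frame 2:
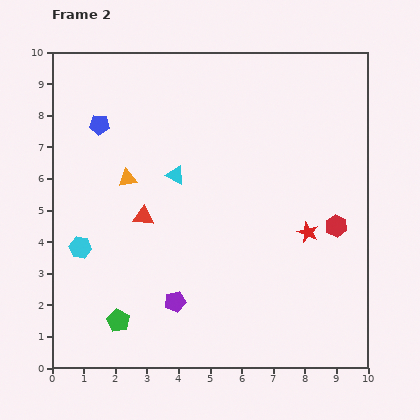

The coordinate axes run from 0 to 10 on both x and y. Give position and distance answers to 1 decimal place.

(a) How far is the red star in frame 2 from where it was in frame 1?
3.5

The red star moved from (7.0, 7.6) to (8.1, 4.3), a distance of √(1.1² + 3.3²) ≈ 3.5.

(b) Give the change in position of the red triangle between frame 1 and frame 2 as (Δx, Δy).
(0.1, 2.5)

The red triangle was at (2.8, 2.3) in frame 1 and (2.9, 4.8) in frame 2.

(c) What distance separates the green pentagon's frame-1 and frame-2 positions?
1.0

The green pentagon moved from (1.3, 0.9) to (2.1, 1.5), a distance of √(0.8² + 0.6²) ≈ 1.0.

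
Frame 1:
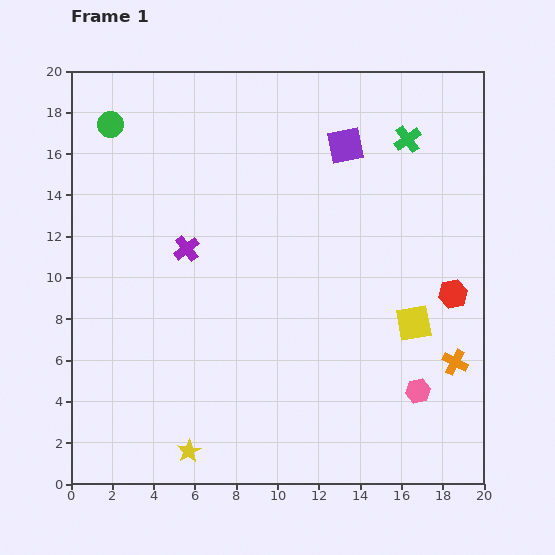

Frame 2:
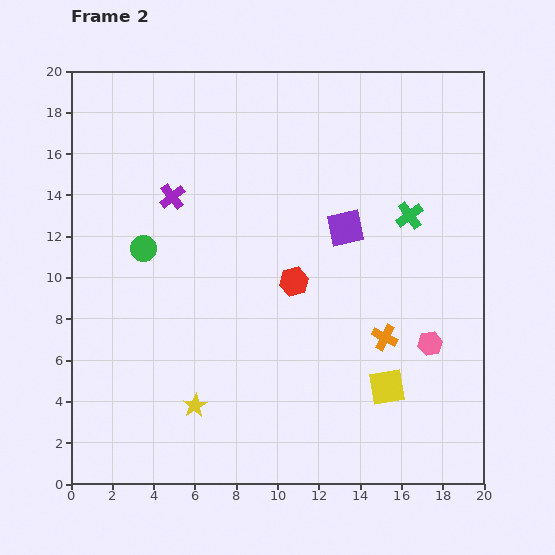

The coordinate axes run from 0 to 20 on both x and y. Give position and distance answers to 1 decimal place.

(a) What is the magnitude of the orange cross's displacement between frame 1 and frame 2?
3.6

The orange cross moved from (18.6, 5.9) to (15.2, 7.1), a distance of √(3.4² + 1.2²) ≈ 3.6.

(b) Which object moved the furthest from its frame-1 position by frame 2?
the red hexagon

(moved 7.7; next 6.2)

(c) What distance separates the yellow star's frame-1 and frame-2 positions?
2.2

The yellow star moved from (5.7, 1.6) to (6.0, 3.8), a distance of √(0.3² + 2.2²) ≈ 2.2.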